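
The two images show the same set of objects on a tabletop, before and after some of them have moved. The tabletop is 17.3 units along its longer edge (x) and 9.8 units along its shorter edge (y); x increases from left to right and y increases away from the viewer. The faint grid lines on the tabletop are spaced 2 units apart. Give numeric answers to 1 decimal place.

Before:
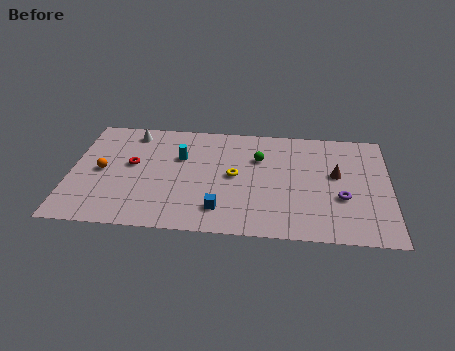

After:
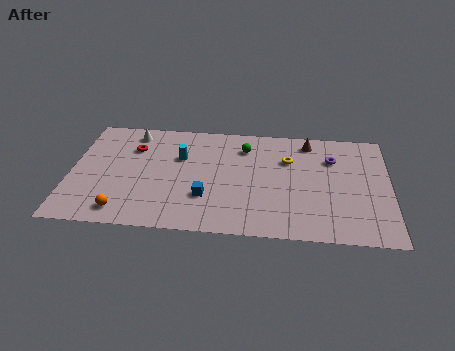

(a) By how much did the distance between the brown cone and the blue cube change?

+0.5

Before: roughly 7.2 units apart; after: 7.7. That's 0.5 units further apart.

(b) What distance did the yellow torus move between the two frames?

3.4

The yellow torus moved from about (8.9, 5.0) to (11.8, 6.7), a distance of √(2.9² + 1.7²) ≈ 3.4.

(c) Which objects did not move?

the white cone and the cyan cylinder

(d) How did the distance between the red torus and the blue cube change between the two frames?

-0.3

Before: roughly 6.0 units apart; after: 5.7. That's 0.3 units closer together.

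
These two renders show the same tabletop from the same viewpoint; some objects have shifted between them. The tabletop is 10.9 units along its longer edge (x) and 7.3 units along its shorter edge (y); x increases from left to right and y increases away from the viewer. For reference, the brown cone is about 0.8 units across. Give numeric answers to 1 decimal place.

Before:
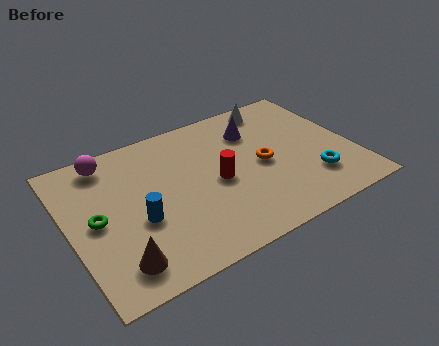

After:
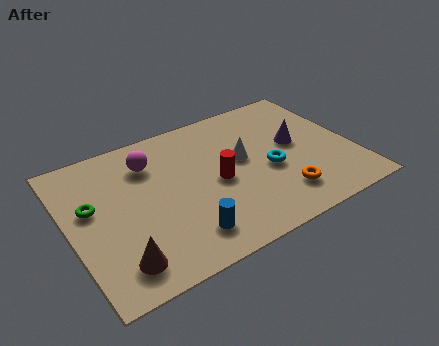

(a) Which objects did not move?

the red cylinder and the brown cone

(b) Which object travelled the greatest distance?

the white cone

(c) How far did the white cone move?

2.9

From (8.4, 6.4) to (6.7, 4.1), the white cone covered √(1.7² + 2.3²) ≈ 2.9 units.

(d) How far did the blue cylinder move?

2.1

The blue cylinder moved from about (2.5, 2.9) to (4.0, 1.4), a distance of √(1.5² + 1.5²) ≈ 2.1.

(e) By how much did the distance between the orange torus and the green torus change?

+1.0

The distance was about 6.4 in the first image and 7.4 in the second, so they moved 1.0 units further apart.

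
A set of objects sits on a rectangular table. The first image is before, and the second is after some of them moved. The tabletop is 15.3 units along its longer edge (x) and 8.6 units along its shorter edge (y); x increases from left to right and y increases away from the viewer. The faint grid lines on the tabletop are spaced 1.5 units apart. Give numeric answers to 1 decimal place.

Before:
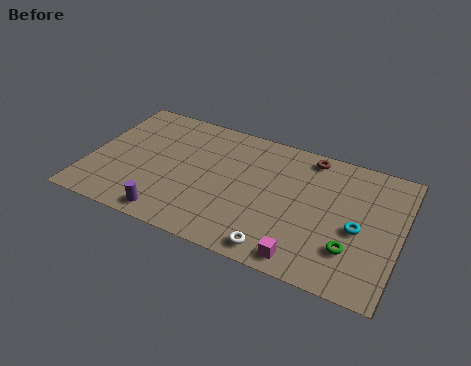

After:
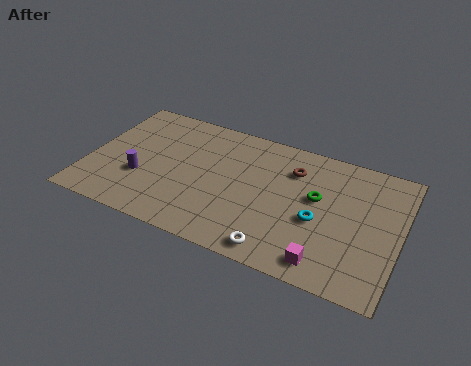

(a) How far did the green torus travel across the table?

3.2

From (13.1, 2.4) to (11.2, 5.0), the green torus covered √(1.9² + 2.6²) ≈ 3.2 units.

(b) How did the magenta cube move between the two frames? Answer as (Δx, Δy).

(1.0, 0.2)

The magenta cube was at about (11.0, 1.0) and moved to about (12.0, 1.2).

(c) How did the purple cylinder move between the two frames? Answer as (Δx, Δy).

(-1.7, 2.0)

From the two frames, the purple cylinder sits at roughly (4.4, 1.0) before and (2.7, 3.0) after.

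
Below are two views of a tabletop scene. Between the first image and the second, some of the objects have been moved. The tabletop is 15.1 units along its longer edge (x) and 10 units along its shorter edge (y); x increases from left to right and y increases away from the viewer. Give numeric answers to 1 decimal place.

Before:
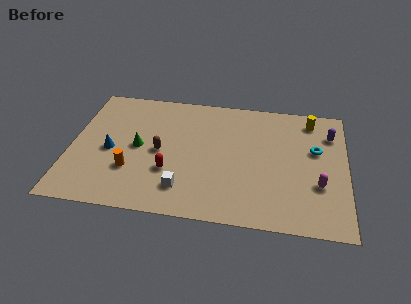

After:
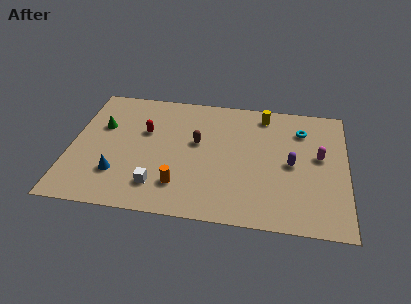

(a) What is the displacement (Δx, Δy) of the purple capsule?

(-2.1, -2.7)

The purple capsule started near (14.2, 7.5) and ended near (12.1, 4.8).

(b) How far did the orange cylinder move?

2.8

The orange cylinder moved from about (3.4, 3.1) to (6.1, 2.3), a distance of √(2.7² + 0.8²) ≈ 2.8.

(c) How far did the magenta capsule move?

2.2

The magenta capsule moved from about (13.6, 3.4) to (13.6, 5.6), a distance of √(0.0² + 2.2²) ≈ 2.2.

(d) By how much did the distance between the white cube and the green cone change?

+1.5

They were about 3.9 units apart before and 5.4 after — 1.5 units further apart.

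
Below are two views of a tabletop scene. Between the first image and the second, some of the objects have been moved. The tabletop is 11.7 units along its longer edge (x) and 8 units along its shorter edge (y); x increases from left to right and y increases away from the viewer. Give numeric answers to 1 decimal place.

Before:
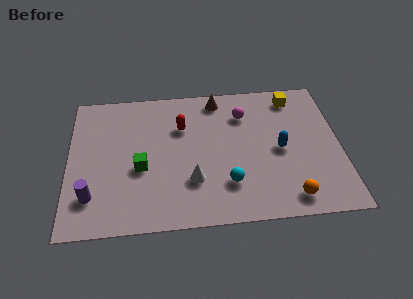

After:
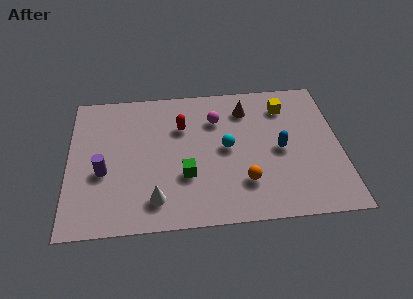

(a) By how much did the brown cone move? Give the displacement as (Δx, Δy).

(1.2, -0.7)

The brown cone started near (6.5, 7.0) and ended near (7.7, 6.3).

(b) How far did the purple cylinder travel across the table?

1.4

From (1.0, 1.9) to (1.5, 3.2), the purple cylinder covered √(0.5² + 1.3²) ≈ 1.4 units.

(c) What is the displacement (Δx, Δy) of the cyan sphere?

(0.0, 2.0)

From the two frames, the cyan sphere sits at roughly (6.8, 2.1) before and (6.8, 4.1) after.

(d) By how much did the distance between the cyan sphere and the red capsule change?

-1.5

They were about 3.9 units apart before and 2.4 after — 1.5 units closer together.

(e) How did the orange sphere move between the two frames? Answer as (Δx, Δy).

(-1.9, 1.0)

The orange sphere started near (9.4, 1.1) and ended near (7.5, 2.1).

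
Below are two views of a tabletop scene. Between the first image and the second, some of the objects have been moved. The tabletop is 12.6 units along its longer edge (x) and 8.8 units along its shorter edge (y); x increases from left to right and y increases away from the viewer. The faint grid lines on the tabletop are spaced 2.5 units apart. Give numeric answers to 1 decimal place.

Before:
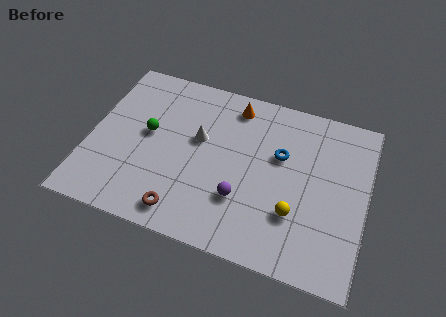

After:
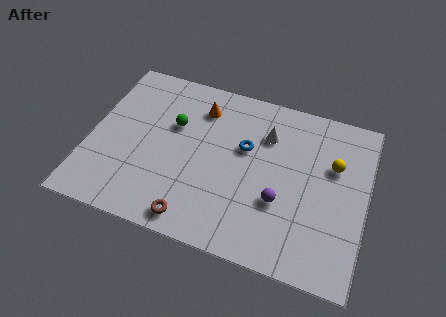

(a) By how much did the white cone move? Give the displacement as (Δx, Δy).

(3.0, 1.2)

From the two frames, the white cone sits at roughly (4.9, 5.2) before and (7.9, 6.4) after.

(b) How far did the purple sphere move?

1.7

The purple sphere moved from about (7.1, 2.7) to (8.8, 3.1), a distance of √(1.7² + 0.4²) ≈ 1.7.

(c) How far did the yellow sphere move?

3.4

The yellow sphere moved from about (9.5, 2.7) to (11.0, 5.7), a distance of √(1.5² + 3.0²) ≈ 3.4.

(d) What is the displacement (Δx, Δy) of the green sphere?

(1.1, 0.8)

The green sphere was at about (2.6, 4.8) and moved to about (3.7, 5.6).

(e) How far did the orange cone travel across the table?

1.6

The orange cone was near (6.3, 7.5) before and (4.8, 6.9) after, so it travelled √(1.5² + 0.6²) ≈ 1.6 units.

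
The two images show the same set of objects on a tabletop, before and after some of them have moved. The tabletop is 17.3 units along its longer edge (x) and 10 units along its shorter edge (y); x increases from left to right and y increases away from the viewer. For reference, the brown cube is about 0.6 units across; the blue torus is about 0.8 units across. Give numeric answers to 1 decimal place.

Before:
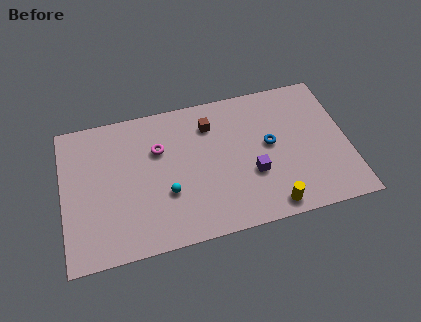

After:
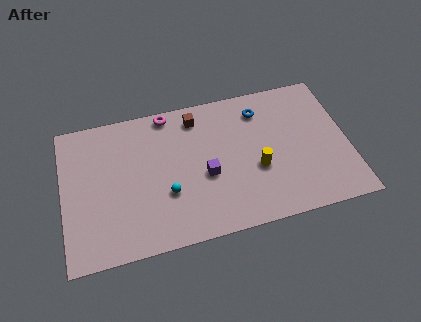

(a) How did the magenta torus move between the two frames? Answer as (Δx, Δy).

(0.7, 2.4)

The magenta torus was at about (5.9, 6.7) and moved to about (6.6, 9.1).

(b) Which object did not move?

the cyan sphere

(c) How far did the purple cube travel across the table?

2.9

The purple cube was near (11.4, 3.6) before and (8.6, 4.2) after, so it travelled √(2.8² + 0.6²) ≈ 2.9 units.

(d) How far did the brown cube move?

1.1

The brown cube was near (9.1, 7.7) before and (8.3, 8.4) after, so it travelled √(0.8² + 0.7²) ≈ 1.1 units.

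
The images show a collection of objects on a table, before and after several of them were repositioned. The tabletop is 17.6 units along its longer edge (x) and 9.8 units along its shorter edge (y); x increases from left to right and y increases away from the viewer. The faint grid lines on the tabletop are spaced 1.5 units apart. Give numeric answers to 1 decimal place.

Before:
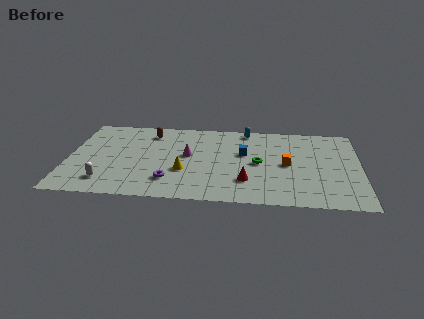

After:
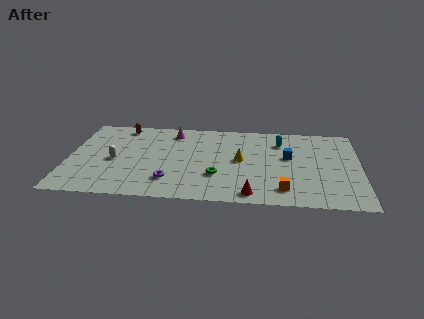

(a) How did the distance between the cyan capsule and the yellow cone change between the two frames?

-3.1

Before: roughly 6.5 units apart; after: 3.4. That's 3.1 units closer together.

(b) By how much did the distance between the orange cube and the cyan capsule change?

+1.0

They were about 4.7 units apart before and 5.7 after — 1.0 units further apart.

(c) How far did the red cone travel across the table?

1.5

From (10.8, 2.6) to (11.1, 1.1), the red cone covered √(0.3² + 1.5²) ≈ 1.5 units.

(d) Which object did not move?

the purple torus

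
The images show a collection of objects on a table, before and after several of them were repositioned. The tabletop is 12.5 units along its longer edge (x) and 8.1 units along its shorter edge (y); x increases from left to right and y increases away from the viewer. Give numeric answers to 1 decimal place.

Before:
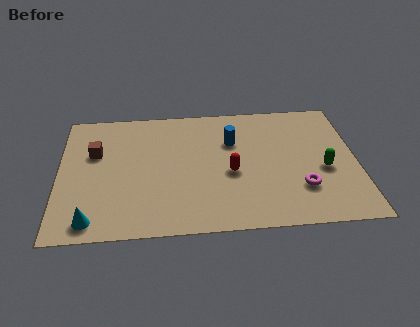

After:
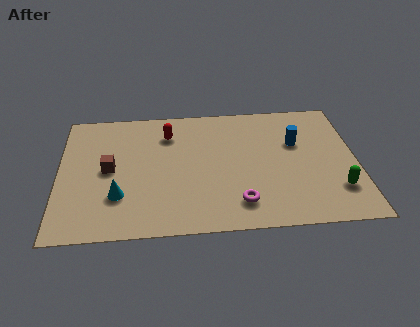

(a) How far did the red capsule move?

3.7

The red capsule moved from about (7.2, 3.5) to (4.6, 6.2), a distance of √(2.6² + 2.7²) ≈ 3.7.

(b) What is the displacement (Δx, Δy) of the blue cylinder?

(2.7, -0.3)

The blue cylinder was at about (7.3, 5.5) and moved to about (10.0, 5.2).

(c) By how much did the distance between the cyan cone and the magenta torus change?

-3.7

The distance was about 8.8 in the first image and 5.1 in the second, so they moved 3.7 units closer together.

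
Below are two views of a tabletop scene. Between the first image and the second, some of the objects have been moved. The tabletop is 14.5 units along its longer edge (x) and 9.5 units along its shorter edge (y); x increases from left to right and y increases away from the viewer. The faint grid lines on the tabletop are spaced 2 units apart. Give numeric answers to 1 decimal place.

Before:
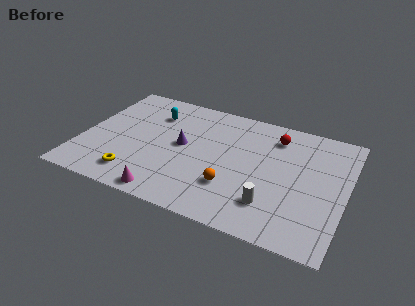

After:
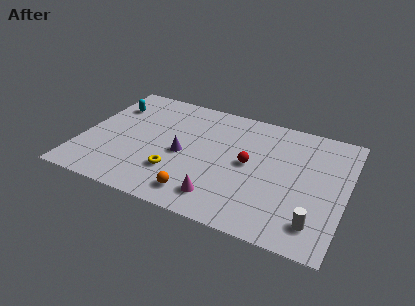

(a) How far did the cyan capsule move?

2.4

The cyan capsule was near (3.6, 7.1) before and (1.2, 7.0) after, so it travelled √(2.4² + 0.1²) ≈ 2.4 units.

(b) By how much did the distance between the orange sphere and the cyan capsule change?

+1.3

The distance was about 6.5 in the first image and 7.8 in the second, so they moved 1.3 units further apart.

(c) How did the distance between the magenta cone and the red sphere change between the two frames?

-5.1

They were about 8.5 units apart before and 3.4 after — 5.1 units closer together.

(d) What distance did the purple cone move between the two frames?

0.7

The purple cone was near (5.5, 5.0) before and (5.6, 4.3) after, so it travelled √(0.1² + 0.7²) ≈ 0.7 units.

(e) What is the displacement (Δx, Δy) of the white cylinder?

(2.4, -0.5)

From the two frames, the white cylinder sits at roughly (10.7, 2.3) before and (13.1, 1.8) after.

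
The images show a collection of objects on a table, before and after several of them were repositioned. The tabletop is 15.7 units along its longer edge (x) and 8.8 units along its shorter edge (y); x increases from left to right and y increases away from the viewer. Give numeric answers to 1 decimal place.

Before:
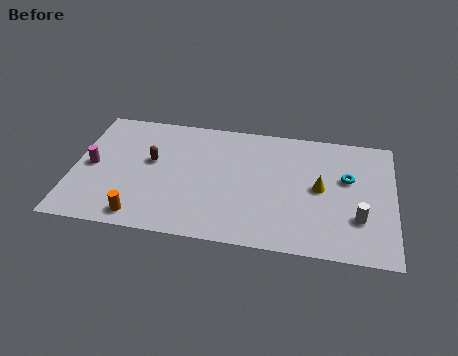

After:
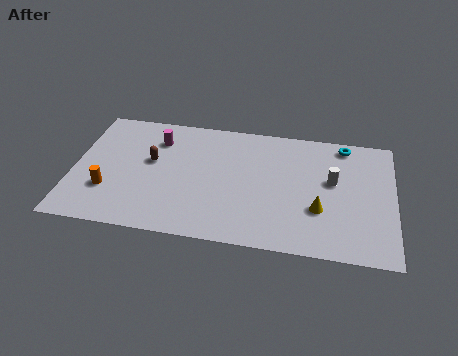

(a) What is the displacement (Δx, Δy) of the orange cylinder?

(-1.7, 1.6)

The orange cylinder started near (3.5, 1.1) and ended near (1.8, 2.7).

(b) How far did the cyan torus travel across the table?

2.4

The cyan torus moved from about (13.4, 5.4) to (13.2, 7.8), a distance of √(0.2² + 2.4²) ≈ 2.4.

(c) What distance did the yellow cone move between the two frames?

1.5

From (12.1, 4.5) to (12.1, 3.0), the yellow cone covered √(0.0² + 1.5²) ≈ 1.5 units.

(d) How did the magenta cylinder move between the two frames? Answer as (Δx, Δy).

(3.1, 2.4)

From the two frames, the magenta cylinder sits at roughly (0.9, 4.3) before and (4.0, 6.7) after.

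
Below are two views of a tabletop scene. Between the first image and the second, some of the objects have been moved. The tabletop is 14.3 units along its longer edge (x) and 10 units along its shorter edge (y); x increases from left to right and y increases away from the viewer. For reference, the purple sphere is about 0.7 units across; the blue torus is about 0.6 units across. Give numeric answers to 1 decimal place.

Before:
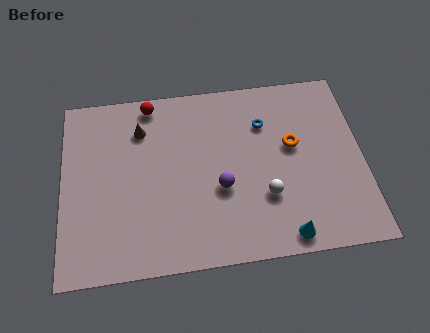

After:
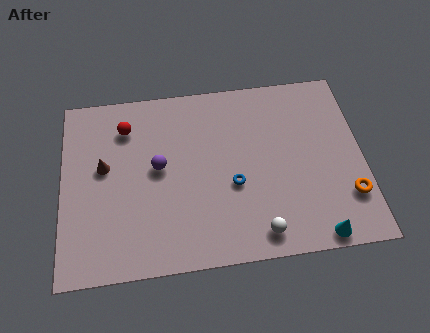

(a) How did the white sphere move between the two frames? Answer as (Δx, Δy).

(-0.4, -1.9)

The white sphere started near (9.6, 3.2) and ended near (9.2, 1.3).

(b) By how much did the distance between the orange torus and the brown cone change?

+4.5

They were about 7.4 units apart before and 11.9 after — 4.5 units further apart.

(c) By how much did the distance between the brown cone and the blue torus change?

+0.4

Before: roughly 5.9 units apart; after: 6.3. That's 0.4 units further apart.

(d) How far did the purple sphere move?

3.3

The purple sphere was near (7.5, 3.9) before and (4.6, 5.4) after, so it travelled √(2.9² + 1.5²) ≈ 3.3 units.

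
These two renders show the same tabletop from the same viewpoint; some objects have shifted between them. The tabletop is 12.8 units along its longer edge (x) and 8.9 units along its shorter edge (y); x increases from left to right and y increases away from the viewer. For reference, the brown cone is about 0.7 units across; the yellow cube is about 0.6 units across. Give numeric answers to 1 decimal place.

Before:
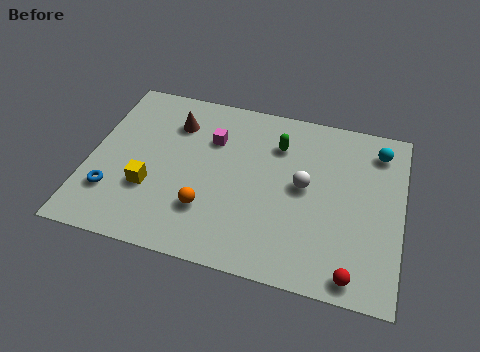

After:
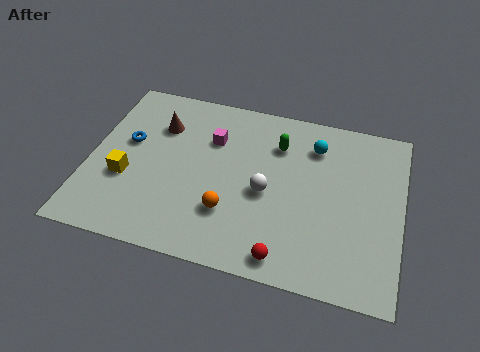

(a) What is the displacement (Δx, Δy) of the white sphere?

(-1.5, -0.7)

The white sphere was at about (8.8, 4.7) and moved to about (7.3, 4.0).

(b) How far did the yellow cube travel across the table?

1.0

From (2.6, 3.0) to (1.6, 3.3), the yellow cube covered √(1.0² + 0.3²) ≈ 1.0 units.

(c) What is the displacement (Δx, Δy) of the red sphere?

(-2.7, 0.1)

The red sphere started near (11.0, 0.9) and ended near (8.3, 1.0).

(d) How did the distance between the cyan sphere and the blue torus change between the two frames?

-3.9

Before: roughly 11.7 units apart; after: 7.8. That's 3.9 units closer together.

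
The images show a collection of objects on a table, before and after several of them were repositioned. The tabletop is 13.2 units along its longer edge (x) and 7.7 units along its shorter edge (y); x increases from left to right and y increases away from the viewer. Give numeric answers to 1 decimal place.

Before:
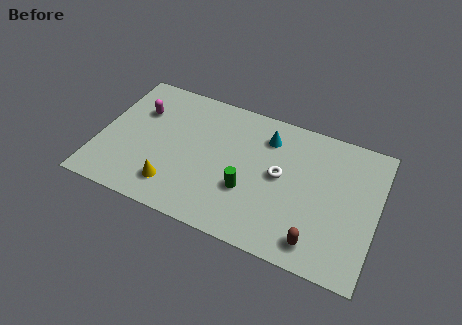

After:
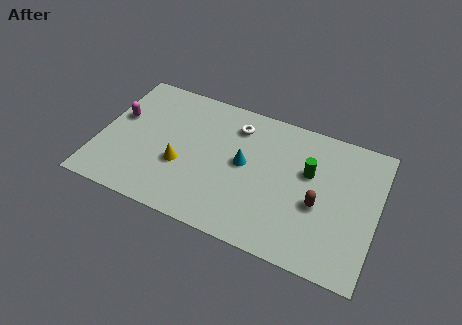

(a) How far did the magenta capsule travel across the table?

1.1

From (1.7, 5.3) to (0.8, 4.6), the magenta capsule covered √(0.9² + 0.7²) ≈ 1.1 units.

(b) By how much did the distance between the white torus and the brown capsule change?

+1.6

The distance was about 3.5 in the first image and 5.1 in the second, so they moved 1.6 units further apart.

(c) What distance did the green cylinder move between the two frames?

3.4

The green cylinder moved from about (7.2, 2.7) to (9.9, 4.8), a distance of √(2.7² + 2.1²) ≈ 3.4.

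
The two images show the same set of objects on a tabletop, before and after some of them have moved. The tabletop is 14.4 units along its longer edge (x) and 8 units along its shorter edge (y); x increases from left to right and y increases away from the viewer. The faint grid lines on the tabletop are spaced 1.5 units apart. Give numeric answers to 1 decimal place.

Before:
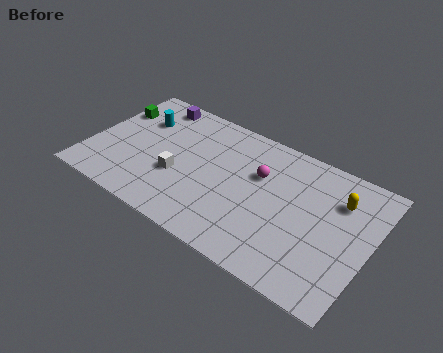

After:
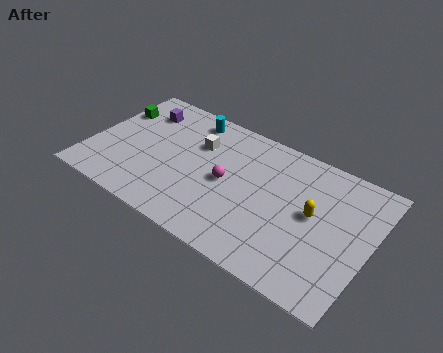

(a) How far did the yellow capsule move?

1.9

From (12.6, 5.8) to (11.5, 4.3), the yellow capsule covered √(1.1² + 1.5²) ≈ 1.9 units.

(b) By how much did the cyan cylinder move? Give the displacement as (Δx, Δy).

(2.4, 1.3)

From the two frames, the cyan cylinder sits at roughly (2.2, 5.6) before and (4.6, 6.9) after.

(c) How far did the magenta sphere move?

2.0

The magenta sphere was near (8.6, 5.2) before and (7.1, 3.9) after, so it travelled √(1.5² + 1.3²) ≈ 2.0 units.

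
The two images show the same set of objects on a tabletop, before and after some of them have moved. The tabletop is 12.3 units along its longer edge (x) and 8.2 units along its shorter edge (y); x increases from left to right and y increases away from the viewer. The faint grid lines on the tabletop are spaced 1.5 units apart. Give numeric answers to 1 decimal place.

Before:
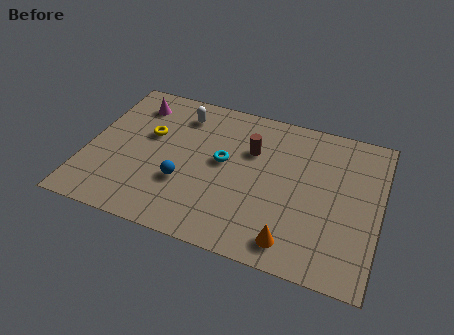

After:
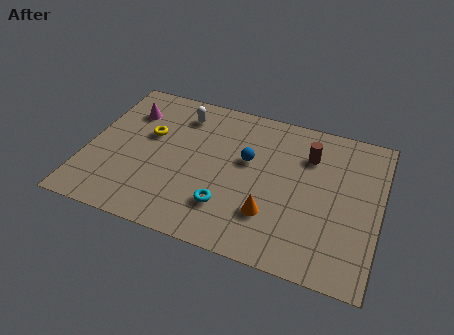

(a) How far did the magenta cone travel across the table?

0.5

From (1.7, 6.6) to (1.5, 6.1), the magenta cone covered √(0.2² + 0.5²) ≈ 0.5 units.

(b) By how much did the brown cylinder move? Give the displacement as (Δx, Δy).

(2.4, 0.5)

From the two frames, the brown cylinder sits at roughly (6.8, 5.5) before and (9.2, 6.0) after.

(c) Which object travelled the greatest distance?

the blue sphere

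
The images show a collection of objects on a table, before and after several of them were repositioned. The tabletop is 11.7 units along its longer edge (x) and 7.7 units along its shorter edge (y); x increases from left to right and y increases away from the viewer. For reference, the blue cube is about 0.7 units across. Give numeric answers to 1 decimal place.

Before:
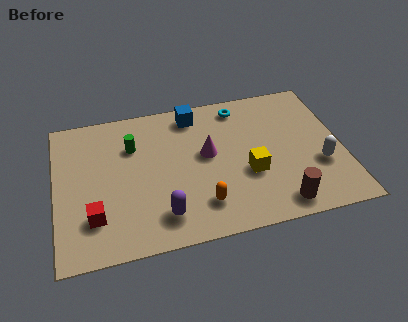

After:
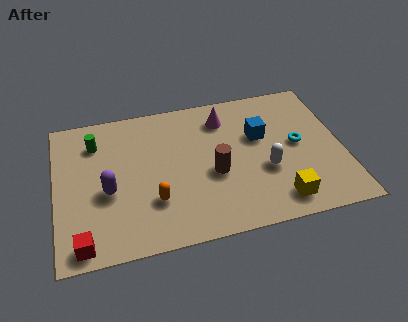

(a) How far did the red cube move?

1.3

The red cube moved from about (1.5, 2.0) to (1.0, 0.8), a distance of √(0.5² + 1.2²) ≈ 1.3.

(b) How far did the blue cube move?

3.2

The blue cube moved from about (5.8, 6.6) to (8.4, 4.8), a distance of √(2.6² + 1.8²) ≈ 3.2.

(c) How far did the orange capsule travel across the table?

2.0

From (5.8, 1.7) to (3.9, 2.3), the orange capsule covered √(1.9² + 0.6²) ≈ 2.0 units.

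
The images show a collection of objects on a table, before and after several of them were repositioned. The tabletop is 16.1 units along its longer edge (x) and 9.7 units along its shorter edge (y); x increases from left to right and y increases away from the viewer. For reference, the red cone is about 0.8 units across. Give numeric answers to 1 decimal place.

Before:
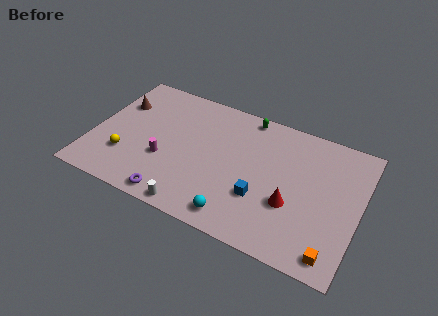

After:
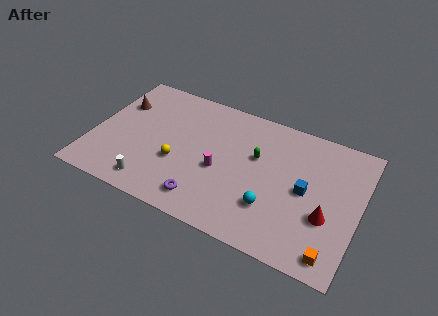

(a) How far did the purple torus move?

1.9

From (5.4, 1.0) to (7.2, 1.6), the purple torus covered √(1.8² + 0.6²) ≈ 1.9 units.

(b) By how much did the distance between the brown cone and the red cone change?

+2.0

Before: roughly 11.5 units apart; after: 13.5. That's 2.0 units further apart.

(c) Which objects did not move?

the brown cone and the orange cube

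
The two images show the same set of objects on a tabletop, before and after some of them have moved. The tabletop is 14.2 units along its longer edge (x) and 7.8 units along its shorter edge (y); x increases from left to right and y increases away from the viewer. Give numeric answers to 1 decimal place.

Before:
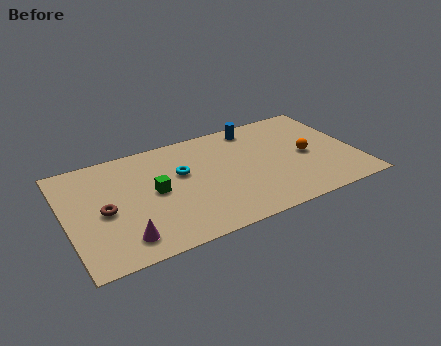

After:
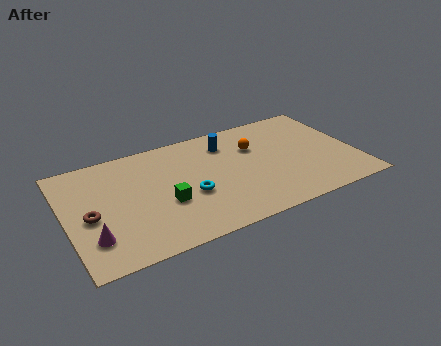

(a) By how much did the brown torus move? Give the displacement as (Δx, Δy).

(-0.7, -0.1)

The brown torus was at about (1.8, 3.6) and moved to about (1.1, 3.5).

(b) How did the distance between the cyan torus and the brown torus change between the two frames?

+0.7

The distance was about 4.1 in the first image and 4.8 in the second, so they moved 0.7 units further apart.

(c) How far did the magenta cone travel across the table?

1.5

The magenta cone was near (2.5, 1.4) before and (1.1, 2.0) after, so it travelled √(1.4² + 0.6²) ≈ 1.5 units.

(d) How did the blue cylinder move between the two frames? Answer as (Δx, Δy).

(-1.5, -0.7)

The blue cylinder was at about (9.6, 6.8) and moved to about (8.1, 6.1).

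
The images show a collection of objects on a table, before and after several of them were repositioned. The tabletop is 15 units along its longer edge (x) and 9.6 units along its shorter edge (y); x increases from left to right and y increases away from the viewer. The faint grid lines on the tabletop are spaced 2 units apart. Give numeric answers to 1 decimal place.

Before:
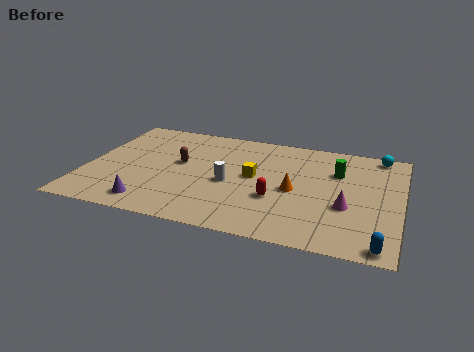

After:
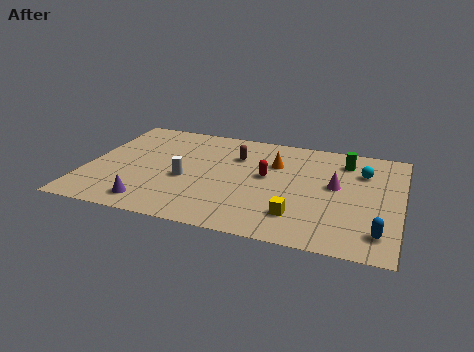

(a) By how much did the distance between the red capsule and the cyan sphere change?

-2.2

The distance was about 7.0 in the first image and 4.8 in the second, so they moved 2.2 units closer together.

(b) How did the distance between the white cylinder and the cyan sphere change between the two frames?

+0.6

Before: roughly 8.2 units apart; after: 8.8. That's 0.6 units further apart.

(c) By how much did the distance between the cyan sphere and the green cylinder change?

-1.6

They were about 2.8 units apart before and 1.2 after — 1.6 units closer together.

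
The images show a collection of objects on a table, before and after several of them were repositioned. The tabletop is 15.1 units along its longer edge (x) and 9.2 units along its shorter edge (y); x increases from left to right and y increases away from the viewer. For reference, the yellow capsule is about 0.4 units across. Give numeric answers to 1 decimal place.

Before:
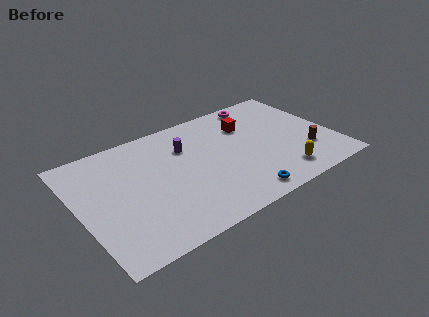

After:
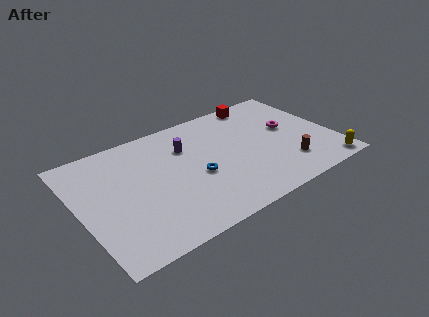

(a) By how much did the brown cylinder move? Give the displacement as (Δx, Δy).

(-1.3, -0.5)

The brown cylinder was at about (13.3, 2.7) and moved to about (12.0, 2.2).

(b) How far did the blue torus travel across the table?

3.5

The blue torus moved from about (8.9, 1.1) to (6.8, 3.9), a distance of √(2.1² + 2.8²) ≈ 3.5.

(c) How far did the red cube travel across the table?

2.0

From (10.4, 6.6) to (11.5, 8.3), the red cube covered √(1.1² + 1.7²) ≈ 2.0 units.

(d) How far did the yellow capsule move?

2.8

The yellow capsule was near (11.5, 1.6) before and (14.2, 0.9) after, so it travelled √(2.7² + 0.7²) ≈ 2.8 units.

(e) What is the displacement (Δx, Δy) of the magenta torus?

(1.2, -3.0)

The magenta torus was at about (11.5, 8.2) and moved to about (12.7, 5.2).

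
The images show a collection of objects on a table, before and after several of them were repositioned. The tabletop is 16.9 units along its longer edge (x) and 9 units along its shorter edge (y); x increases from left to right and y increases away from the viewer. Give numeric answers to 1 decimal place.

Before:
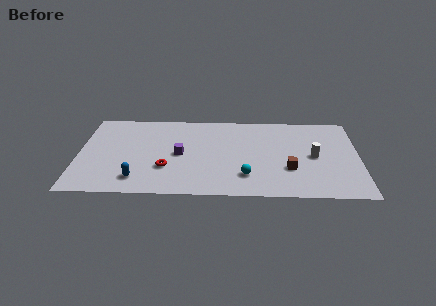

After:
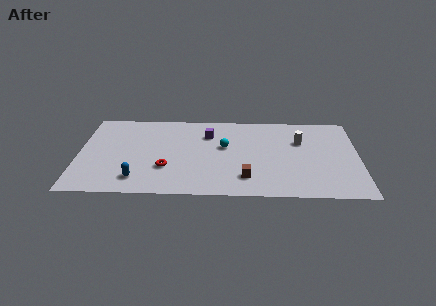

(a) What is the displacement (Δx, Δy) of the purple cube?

(1.7, 2.2)

The purple cube was at about (6.1, 4.4) and moved to about (7.8, 6.6).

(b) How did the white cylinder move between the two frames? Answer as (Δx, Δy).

(-0.8, 1.6)

The white cylinder was at about (14.2, 4.4) and moved to about (13.4, 6.0).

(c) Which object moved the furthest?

the cyan sphere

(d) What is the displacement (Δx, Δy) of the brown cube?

(-2.6, -1.0)

The brown cube started near (12.7, 3.0) and ended near (10.1, 2.0).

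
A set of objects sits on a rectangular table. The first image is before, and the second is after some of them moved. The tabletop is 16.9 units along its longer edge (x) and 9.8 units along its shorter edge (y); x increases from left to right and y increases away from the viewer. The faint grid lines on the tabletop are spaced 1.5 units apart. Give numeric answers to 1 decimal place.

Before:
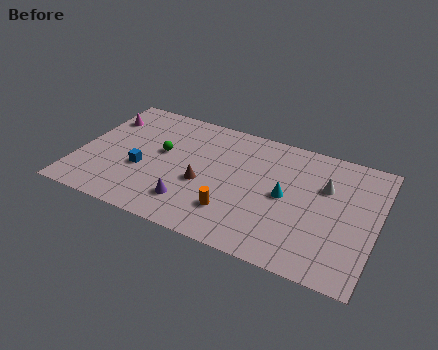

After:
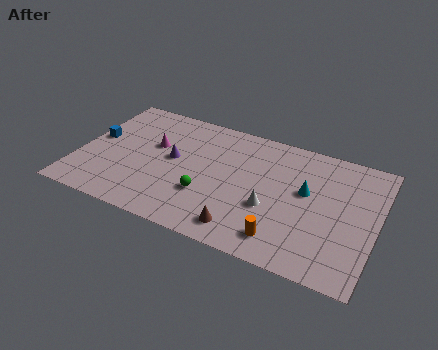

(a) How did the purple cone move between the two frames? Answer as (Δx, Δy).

(-1.4, 3.1)

From the two frames, the purple cone sits at roughly (6.7, 2.2) before and (5.3, 5.3) after.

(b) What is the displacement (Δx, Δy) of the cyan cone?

(1.1, 0.8)

The cyan cone started near (11.8, 4.9) and ended near (12.9, 5.7).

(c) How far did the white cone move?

4.0

The white cone moved from about (13.9, 6.5) to (11.1, 3.7), a distance of √(2.8² + 2.8²) ≈ 4.0.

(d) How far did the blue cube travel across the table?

3.3

The blue cube moved from about (3.7, 3.8) to (0.8, 5.4), a distance of √(2.9² + 1.6²) ≈ 3.3.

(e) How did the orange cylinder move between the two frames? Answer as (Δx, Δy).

(2.9, -0.8)

The orange cylinder was at about (9.1, 2.5) and moved to about (12.0, 1.7).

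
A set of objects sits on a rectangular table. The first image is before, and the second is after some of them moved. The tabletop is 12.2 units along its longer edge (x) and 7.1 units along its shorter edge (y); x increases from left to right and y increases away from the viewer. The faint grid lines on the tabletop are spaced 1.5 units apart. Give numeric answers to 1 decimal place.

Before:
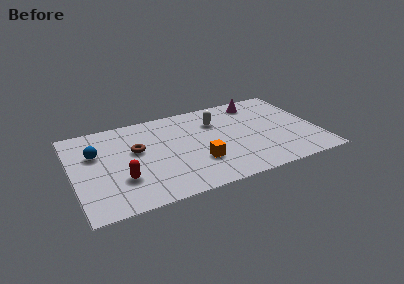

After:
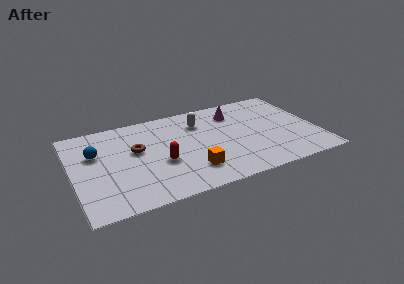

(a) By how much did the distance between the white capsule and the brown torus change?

-0.7

The distance was about 4.2 in the first image and 3.5 in the second, so they moved 0.7 units closer together.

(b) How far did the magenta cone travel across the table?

1.3

The magenta cone was near (9.5, 6.0) before and (8.3, 5.5) after, so it travelled √(1.2² + 0.5²) ≈ 1.3 units.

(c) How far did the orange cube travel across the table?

0.6

The orange cube moved from about (6.1, 2.2) to (5.7, 1.7), a distance of √(0.4² + 0.5²) ≈ 0.6.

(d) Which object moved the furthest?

the red capsule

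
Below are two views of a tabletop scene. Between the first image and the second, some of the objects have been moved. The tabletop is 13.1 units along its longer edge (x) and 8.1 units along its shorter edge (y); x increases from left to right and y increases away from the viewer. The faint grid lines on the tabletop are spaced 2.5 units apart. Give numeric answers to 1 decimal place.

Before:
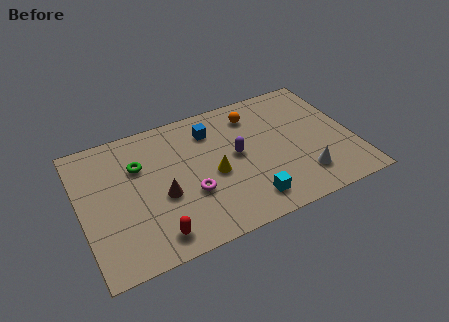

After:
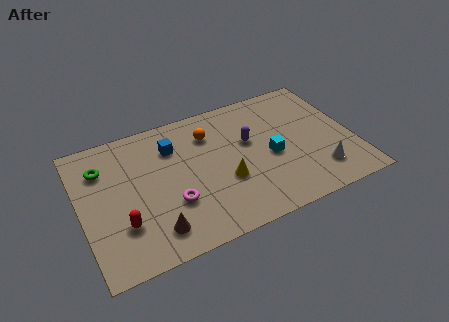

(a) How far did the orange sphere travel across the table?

2.2

The orange sphere was near (8.6, 6.5) before and (6.4, 6.1) after, so it travelled √(2.2² + 0.4²) ≈ 2.2 units.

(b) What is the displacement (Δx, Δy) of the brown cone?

(-0.6, -1.8)

The brown cone started near (3.8, 3.3) and ended near (3.2, 1.5).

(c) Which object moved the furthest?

the cyan cube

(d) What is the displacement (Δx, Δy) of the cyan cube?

(1.4, 2.2)

From the two frames, the cyan cube sits at roughly (7.7, 1.4) before and (9.1, 3.6) after.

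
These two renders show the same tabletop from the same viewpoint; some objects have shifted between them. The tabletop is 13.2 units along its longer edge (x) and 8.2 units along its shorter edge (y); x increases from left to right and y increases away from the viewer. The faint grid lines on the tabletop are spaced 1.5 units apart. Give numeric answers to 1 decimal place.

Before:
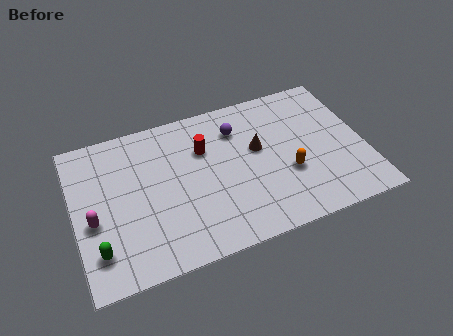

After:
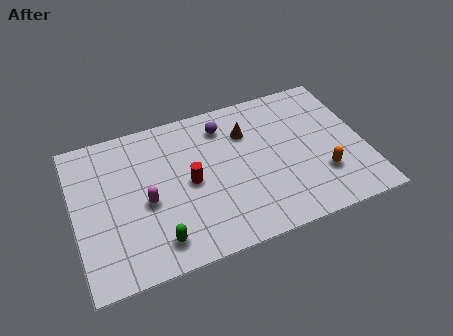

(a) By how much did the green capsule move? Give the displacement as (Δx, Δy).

(2.6, -0.4)

From the two frames, the green capsule sits at roughly (0.9, 1.8) before and (3.5, 1.4) after.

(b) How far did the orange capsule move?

1.6

From (9.6, 3.0) to (11.1, 2.4), the orange capsule covered √(1.5² + 0.6²) ≈ 1.6 units.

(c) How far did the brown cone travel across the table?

1.2

The brown cone moved from about (8.4, 4.8) to (8.0, 5.9), a distance of √(0.4² + 1.1²) ≈ 1.2.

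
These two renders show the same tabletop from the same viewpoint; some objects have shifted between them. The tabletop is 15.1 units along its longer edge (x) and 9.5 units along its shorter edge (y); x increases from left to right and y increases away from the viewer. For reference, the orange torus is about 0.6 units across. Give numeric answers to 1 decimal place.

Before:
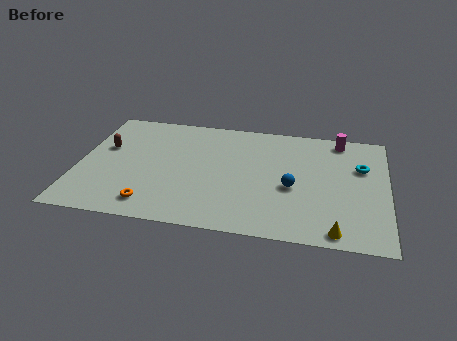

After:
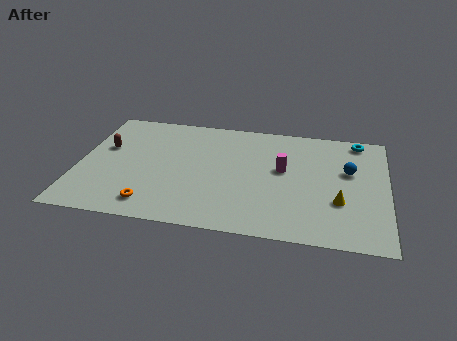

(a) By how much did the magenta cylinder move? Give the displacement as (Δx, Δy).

(-2.7, -3.0)

The magenta cylinder started near (12.7, 8.4) and ended near (10.0, 5.4).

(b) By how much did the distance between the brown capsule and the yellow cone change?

-0.6

The distance was about 12.5 in the first image and 11.9 in the second, so they moved 0.6 units closer together.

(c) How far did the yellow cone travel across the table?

2.3

The yellow cone moved from about (12.7, 0.9) to (12.8, 3.2), a distance of √(0.1² + 2.3²) ≈ 2.3.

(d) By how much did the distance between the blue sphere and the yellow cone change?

-1.2

The distance was about 3.8 in the first image and 2.6 in the second, so they moved 1.2 units closer together.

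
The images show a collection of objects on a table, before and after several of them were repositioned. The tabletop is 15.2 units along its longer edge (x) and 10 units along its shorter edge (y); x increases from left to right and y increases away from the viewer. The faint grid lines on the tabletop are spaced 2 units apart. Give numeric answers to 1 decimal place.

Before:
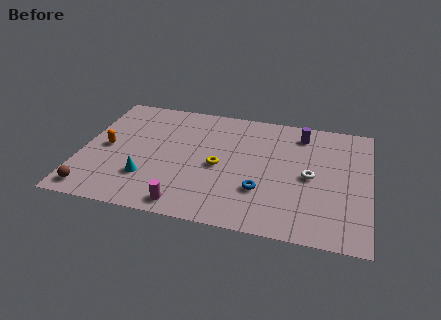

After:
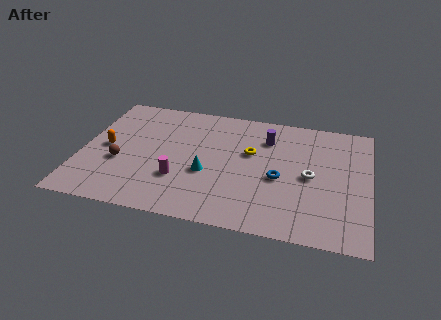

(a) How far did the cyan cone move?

3.3

From (3.6, 2.8) to (6.7, 3.9), the cyan cone covered √(3.1² + 1.1²) ≈ 3.3 units.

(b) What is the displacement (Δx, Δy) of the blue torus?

(0.9, 1.2)

The blue torus was at about (9.6, 3.1) and moved to about (10.5, 4.3).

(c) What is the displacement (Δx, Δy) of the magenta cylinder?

(-0.5, 2.0)

The magenta cylinder was at about (5.8, 1.1) and moved to about (5.3, 3.1).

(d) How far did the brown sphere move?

2.9

The brown sphere moved from about (0.9, 1.2) to (2.1, 3.8), a distance of √(1.2² + 2.6²) ≈ 2.9.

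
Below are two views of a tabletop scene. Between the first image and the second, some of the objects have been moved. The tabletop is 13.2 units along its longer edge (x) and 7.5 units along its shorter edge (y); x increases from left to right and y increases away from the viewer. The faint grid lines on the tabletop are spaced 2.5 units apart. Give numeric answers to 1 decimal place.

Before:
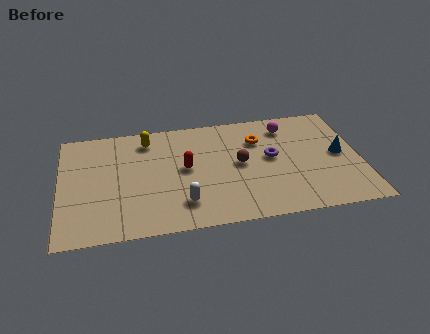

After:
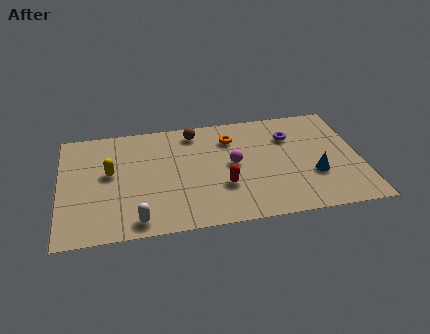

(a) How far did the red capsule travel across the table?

2.2

The red capsule moved from about (5.5, 4.0) to (7.1, 2.5), a distance of √(1.6² + 1.5²) ≈ 2.2.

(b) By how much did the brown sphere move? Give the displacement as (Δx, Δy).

(-1.9, 2.5)

The brown sphere started near (7.9, 3.9) and ended near (6.0, 6.4).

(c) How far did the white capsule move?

2.2

The white capsule was near (5.3, 1.7) before and (3.3, 0.9) after, so it travelled √(2.0² + 0.8²) ≈ 2.2 units.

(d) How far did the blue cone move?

1.7

The blue cone was near (12.3, 3.8) before and (11.1, 2.6) after, so it travelled √(1.2² + 1.2²) ≈ 1.7 units.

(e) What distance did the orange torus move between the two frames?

1.2

The orange torus was near (8.8, 5.4) before and (7.6, 5.7) after, so it travelled √(1.2² + 0.3²) ≈ 1.2 units.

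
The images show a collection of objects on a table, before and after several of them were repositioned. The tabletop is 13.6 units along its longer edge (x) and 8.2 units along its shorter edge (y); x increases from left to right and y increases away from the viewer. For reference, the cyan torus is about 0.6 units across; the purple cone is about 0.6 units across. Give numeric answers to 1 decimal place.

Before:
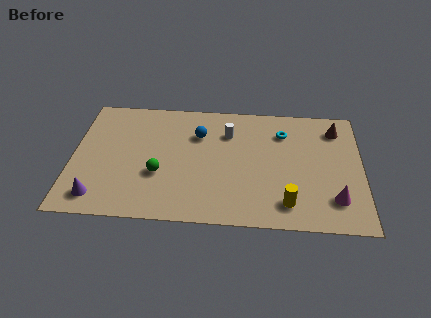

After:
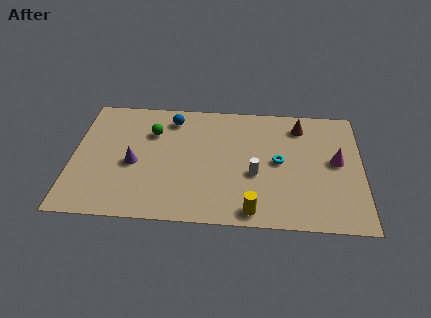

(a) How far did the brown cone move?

1.7

The brown cone moved from about (12.4, 6.6) to (10.7, 6.7), a distance of √(1.7² + 0.1²) ≈ 1.7.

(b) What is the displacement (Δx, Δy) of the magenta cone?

(0.1, 2.5)

The magenta cone was at about (12.3, 1.9) and moved to about (12.4, 4.4).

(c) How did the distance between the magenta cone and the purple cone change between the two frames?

-1.5

The distance was about 11.0 in the first image and 9.5 in the second, so they moved 1.5 units closer together.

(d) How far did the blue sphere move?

1.6

From (5.9, 5.8) to (4.6, 6.8), the blue sphere covered √(1.3² + 1.0²) ≈ 1.6 units.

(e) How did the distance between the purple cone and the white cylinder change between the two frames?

-1.9

Before: roughly 7.6 units apart; after: 5.7. That's 1.9 units closer together.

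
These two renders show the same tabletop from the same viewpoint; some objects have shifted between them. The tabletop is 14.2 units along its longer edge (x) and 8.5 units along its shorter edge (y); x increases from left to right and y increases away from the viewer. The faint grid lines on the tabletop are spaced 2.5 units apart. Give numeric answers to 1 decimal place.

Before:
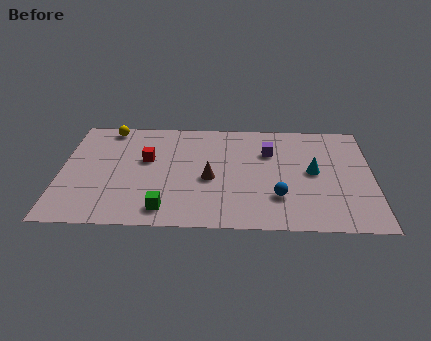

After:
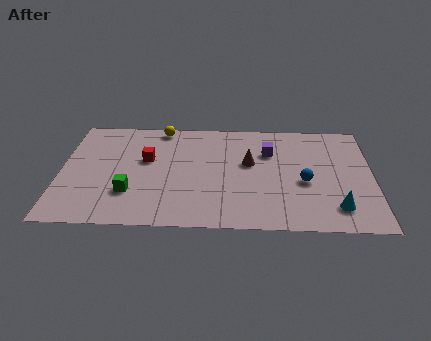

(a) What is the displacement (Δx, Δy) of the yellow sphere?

(2.4, 0.1)

The yellow sphere was at about (2.1, 7.6) and moved to about (4.5, 7.7).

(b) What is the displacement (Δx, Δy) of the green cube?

(-1.6, 1.2)

The green cube was at about (4.8, 1.3) and moved to about (3.2, 2.5).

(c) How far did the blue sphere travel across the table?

1.7

The blue sphere was near (9.9, 2.4) before and (11.1, 3.6) after, so it travelled √(1.2² + 1.2²) ≈ 1.7 units.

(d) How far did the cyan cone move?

2.9

The cyan cone was near (11.5, 4.4) before and (12.5, 1.7) after, so it travelled √(1.0² + 2.7²) ≈ 2.9 units.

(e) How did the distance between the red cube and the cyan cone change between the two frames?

+1.6

They were about 7.6 units apart before and 9.2 after — 1.6 units further apart.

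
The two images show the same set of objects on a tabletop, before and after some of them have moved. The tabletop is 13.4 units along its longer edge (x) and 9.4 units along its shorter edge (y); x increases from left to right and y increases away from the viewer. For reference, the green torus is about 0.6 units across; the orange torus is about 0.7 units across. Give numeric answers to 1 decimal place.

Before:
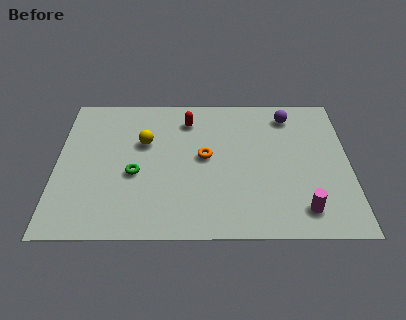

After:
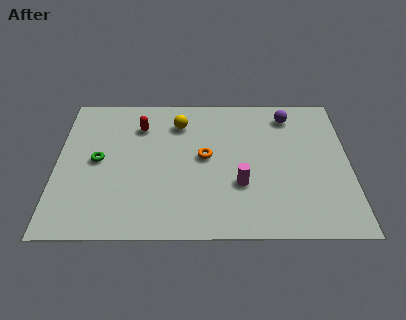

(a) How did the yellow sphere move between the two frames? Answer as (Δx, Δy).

(1.6, 1.3)

The yellow sphere started near (4.0, 6.0) and ended near (5.6, 7.3).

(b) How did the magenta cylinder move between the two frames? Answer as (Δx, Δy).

(-2.8, 1.6)

The magenta cylinder started near (11.2, 1.6) and ended near (8.4, 3.2).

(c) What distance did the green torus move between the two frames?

1.9

The green torus moved from about (3.6, 3.9) to (1.9, 4.8), a distance of √(1.7² + 0.9²) ≈ 1.9.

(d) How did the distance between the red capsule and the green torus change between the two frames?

-1.3

They were about 4.3 units apart before and 3.0 after — 1.3 units closer together.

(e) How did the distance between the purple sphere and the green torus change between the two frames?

+1.2

Before: roughly 8.1 units apart; after: 9.3. That's 1.2 units further apart.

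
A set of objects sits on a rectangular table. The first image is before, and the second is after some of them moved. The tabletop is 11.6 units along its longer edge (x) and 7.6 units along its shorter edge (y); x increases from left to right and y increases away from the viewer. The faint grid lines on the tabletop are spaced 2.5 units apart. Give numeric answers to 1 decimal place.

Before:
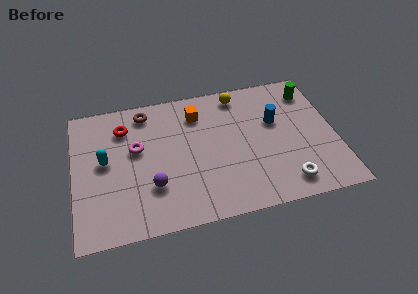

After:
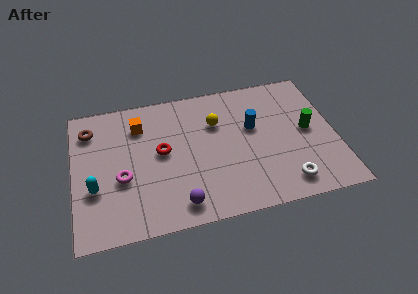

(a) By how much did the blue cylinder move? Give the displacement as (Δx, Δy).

(-1.0, -0.1)

From the two frames, the blue cylinder sits at roughly (9.0, 4.7) before and (8.0, 4.6) after.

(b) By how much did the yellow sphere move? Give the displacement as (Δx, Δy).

(-1.1, -1.4)

From the two frames, the yellow sphere sits at roughly (7.5, 6.6) before and (6.4, 5.2) after.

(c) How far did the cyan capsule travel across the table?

1.5

The cyan capsule moved from about (1.4, 4.1) to (0.9, 2.7), a distance of √(0.5² + 1.4²) ≈ 1.5.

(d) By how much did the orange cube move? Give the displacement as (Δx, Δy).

(-2.6, -0.1)

The orange cube started near (5.6, 5.9) and ended near (3.0, 5.8).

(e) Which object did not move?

the white torus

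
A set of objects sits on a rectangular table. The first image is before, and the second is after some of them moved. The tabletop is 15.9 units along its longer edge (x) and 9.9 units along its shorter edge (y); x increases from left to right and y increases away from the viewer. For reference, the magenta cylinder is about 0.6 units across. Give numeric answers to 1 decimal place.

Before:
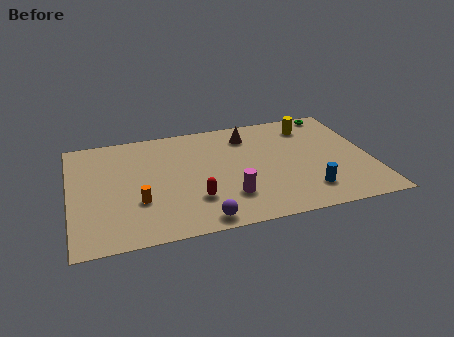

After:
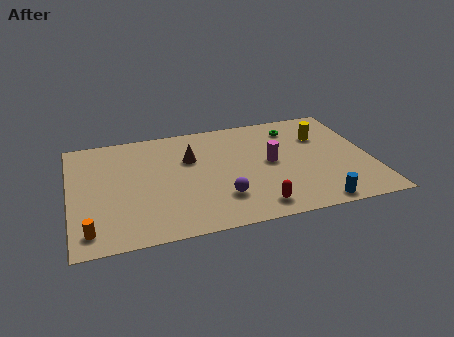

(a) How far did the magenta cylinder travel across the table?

3.5

From (8.2, 2.6) to (10.6, 5.1), the magenta cylinder covered √(2.4² + 2.5²) ≈ 3.5 units.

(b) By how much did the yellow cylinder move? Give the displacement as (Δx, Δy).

(0.5, -1.1)

The yellow cylinder was at about (13.0, 8.0) and moved to about (13.5, 6.9).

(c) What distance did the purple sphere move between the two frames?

2.0

From (6.6, 1.0) to (7.8, 2.6), the purple sphere covered √(1.2² + 1.6²) ≈ 2.0 units.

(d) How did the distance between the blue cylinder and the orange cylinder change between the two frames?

+2.8

The distance was about 8.9 in the first image and 11.7 in the second, so they moved 2.8 units further apart.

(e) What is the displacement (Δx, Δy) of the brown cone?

(-3.2, -1.4)

From the two frames, the brown cone sits at roughly (9.6, 7.9) before and (6.4, 6.5) after.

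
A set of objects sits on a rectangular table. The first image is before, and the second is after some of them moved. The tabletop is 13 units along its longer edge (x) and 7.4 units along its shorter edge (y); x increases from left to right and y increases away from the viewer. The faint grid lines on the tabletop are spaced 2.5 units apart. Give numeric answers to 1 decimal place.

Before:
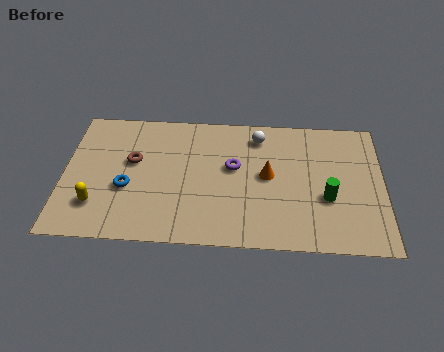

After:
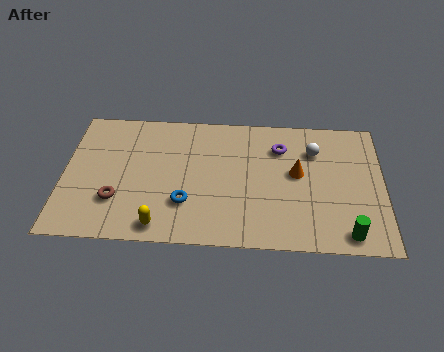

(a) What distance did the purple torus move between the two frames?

2.2

From (6.9, 4.3) to (8.8, 5.5), the purple torus covered √(1.9² + 1.2²) ≈ 2.2 units.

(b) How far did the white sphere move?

2.4

The white sphere moved from about (7.9, 6.1) to (10.2, 5.4), a distance of √(2.3² + 0.7²) ≈ 2.4.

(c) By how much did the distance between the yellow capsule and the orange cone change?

-0.8

The distance was about 7.2 in the first image and 6.4 in the second, so they moved 0.8 units closer together.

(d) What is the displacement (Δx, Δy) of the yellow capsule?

(2.6, -1.0)

The yellow capsule started near (1.4, 1.9) and ended near (4.0, 0.9).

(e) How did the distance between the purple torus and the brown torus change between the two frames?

+3.3

Before: roughly 4.1 units apart; after: 7.4. That's 3.3 units further apart.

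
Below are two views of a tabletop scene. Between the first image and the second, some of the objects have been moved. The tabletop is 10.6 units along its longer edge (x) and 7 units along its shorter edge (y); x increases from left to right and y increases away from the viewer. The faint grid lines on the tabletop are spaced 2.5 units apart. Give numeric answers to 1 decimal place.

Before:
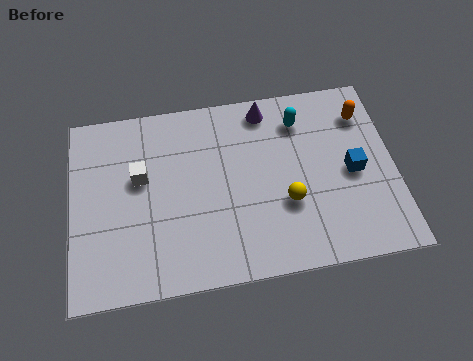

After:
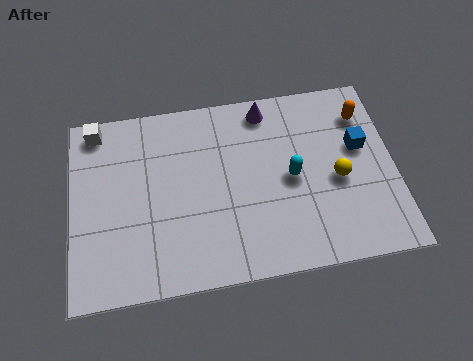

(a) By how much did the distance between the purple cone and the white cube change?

+1.0

Before: roughly 4.6 units apart; after: 5.6. That's 1.0 units further apart.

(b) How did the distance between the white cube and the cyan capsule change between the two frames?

+1.4

They were about 5.5 units apart before and 6.9 after — 1.4 units further apart.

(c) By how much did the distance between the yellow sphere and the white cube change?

+3.4

Before: roughly 5.0 units apart; after: 8.4. That's 3.4 units further apart.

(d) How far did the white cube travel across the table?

2.4

From (2.3, 4.2) to (0.9, 6.2), the white cube covered √(1.4² + 2.0²) ≈ 2.4 units.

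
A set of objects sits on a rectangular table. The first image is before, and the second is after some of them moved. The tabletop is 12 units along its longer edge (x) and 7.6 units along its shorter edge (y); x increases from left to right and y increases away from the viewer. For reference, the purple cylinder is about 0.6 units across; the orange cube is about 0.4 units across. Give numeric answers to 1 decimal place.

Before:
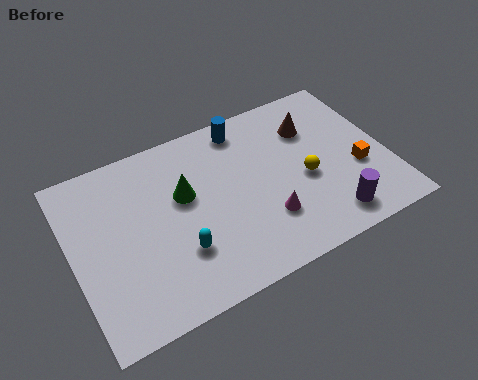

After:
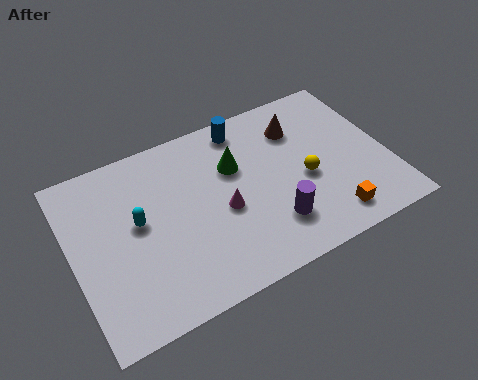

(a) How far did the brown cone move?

0.5

From (9.4, 5.5) to (8.9, 5.7), the brown cone covered √(0.5² + 0.2²) ≈ 0.5 units.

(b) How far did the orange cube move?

2.2

From (10.8, 2.9) to (9.4, 1.2), the orange cube covered √(1.4² + 1.7²) ≈ 2.2 units.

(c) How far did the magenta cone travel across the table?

1.9

The magenta cone was near (7.1, 2.2) before and (5.6, 3.3) after, so it travelled √(1.5² + 1.1²) ≈ 1.9 units.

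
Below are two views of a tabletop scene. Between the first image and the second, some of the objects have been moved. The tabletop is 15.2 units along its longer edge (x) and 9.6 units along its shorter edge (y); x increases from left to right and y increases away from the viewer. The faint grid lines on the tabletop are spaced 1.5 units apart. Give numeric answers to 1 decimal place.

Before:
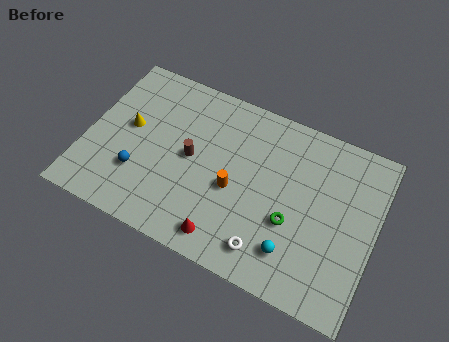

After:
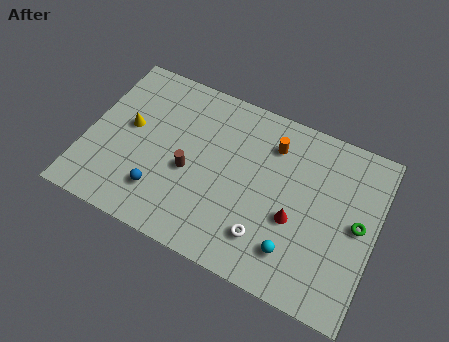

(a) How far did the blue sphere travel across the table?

1.3

The blue sphere was near (3.0, 2.9) before and (4.2, 2.3) after, so it travelled √(1.2² + 0.6²) ≈ 1.3 units.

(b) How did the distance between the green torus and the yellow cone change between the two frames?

+3.1

The distance was about 9.1 in the first image and 12.2 in the second, so they moved 3.1 units further apart.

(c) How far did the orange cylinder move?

3.7

From (7.9, 4.1) to (9.5, 7.4), the orange cylinder covered √(1.6² + 3.3²) ≈ 3.7 units.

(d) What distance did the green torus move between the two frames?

3.5

The green torus moved from about (11.0, 3.6) to (14.3, 4.9), a distance of √(3.3² + 1.3²) ≈ 3.5.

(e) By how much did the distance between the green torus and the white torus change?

+3.0

Before: roughly 2.2 units apart; after: 5.2. That's 3.0 units further apart.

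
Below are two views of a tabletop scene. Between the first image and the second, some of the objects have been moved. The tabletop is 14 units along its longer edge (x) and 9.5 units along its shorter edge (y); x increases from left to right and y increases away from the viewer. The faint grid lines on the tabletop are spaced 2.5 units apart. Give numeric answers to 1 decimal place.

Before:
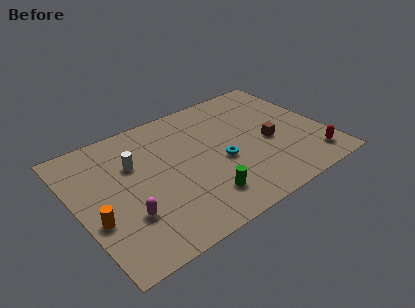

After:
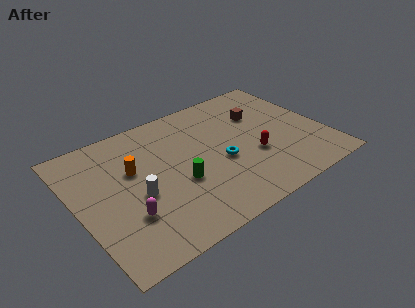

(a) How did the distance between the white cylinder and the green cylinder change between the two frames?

-3.0

They were about 5.3 units apart before and 2.3 after — 3.0 units closer together.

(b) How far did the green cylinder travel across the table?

2.0

From (6.5, 2.0) to (5.5, 3.7), the green cylinder covered √(1.0² + 1.7²) ≈ 2.0 units.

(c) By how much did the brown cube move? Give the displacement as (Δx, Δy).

(0.0, 2.4)

From the two frames, the brown cube sits at roughly (10.8, 4.1) before and (10.8, 6.5) after.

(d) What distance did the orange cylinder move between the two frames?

3.5

The orange cylinder was near (0.8, 3.5) before and (3.3, 5.9) after, so it travelled √(2.5² + 2.4²) ≈ 3.5 units.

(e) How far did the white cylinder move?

2.3

The white cylinder moved from about (3.4, 6.3) to (3.2, 4.0), a distance of √(0.2² + 2.3²) ≈ 2.3.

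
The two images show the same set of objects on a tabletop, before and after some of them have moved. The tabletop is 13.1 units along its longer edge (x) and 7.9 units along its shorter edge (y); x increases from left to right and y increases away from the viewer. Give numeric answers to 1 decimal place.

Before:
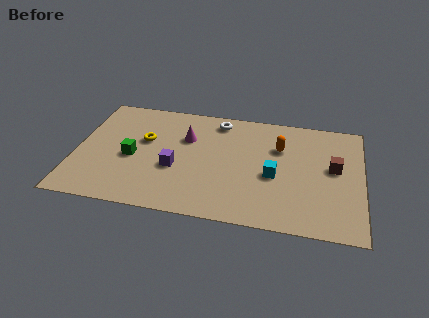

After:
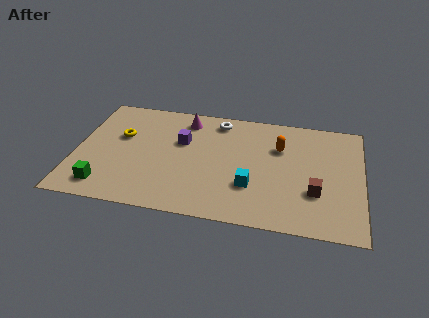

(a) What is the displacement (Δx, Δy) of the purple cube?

(0.2, 1.9)

From the two frames, the purple cube sits at roughly (4.6, 3.1) before and (4.8, 5.0) after.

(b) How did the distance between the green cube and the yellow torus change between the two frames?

+2.2

Before: roughly 1.4 units apart; after: 3.6. That's 2.2 units further apart.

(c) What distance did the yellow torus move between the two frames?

1.1

From (3.1, 4.8) to (2.0, 4.9), the yellow torus covered √(1.1² + 0.1²) ≈ 1.1 units.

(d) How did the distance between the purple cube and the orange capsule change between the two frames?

-0.7

They were about 5.2 units apart before and 4.5 after — 0.7 units closer together.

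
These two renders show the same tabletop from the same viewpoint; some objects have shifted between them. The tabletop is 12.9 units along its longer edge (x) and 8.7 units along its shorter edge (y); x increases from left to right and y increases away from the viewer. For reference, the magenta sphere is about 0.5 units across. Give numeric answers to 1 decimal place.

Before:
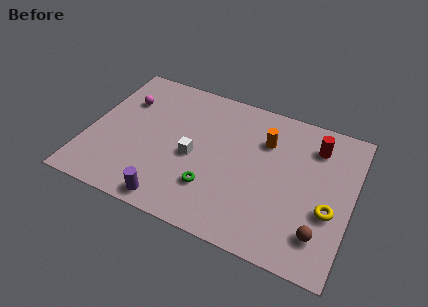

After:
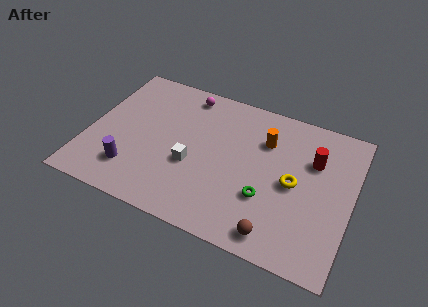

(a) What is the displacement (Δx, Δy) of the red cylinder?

(0.0, -0.9)

From the two frames, the red cylinder sits at roughly (10.9, 6.8) before and (10.9, 5.9) after.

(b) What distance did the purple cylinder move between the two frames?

2.4

The purple cylinder was near (4.5, 0.9) before and (2.4, 2.0) after, so it travelled √(2.1² + 1.1²) ≈ 2.4 units.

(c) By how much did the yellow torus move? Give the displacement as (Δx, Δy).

(-1.8, 0.9)

The yellow torus was at about (11.9, 3.3) and moved to about (10.1, 4.2).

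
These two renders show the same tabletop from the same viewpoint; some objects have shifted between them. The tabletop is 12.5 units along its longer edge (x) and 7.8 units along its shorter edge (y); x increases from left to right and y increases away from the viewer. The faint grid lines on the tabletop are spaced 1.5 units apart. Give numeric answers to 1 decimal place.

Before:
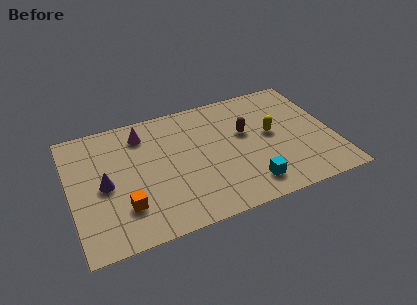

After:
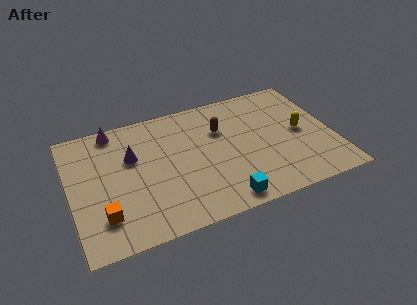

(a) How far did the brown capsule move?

1.3

From (8.4, 4.7) to (7.3, 5.3), the brown capsule covered √(1.1² + 0.6²) ≈ 1.3 units.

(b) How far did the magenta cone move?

1.5

The magenta cone moved from about (3.6, 6.3) to (2.3, 7.0), a distance of √(1.3² + 0.7²) ≈ 1.5.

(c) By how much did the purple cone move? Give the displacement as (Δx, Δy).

(1.4, 1.3)

The purple cone started near (1.6, 3.7) and ended near (3.0, 5.0).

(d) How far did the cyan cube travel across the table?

1.4

The cyan cube was near (8.2, 1.4) before and (6.9, 0.9) after, so it travelled √(1.3² + 0.5²) ≈ 1.4 units.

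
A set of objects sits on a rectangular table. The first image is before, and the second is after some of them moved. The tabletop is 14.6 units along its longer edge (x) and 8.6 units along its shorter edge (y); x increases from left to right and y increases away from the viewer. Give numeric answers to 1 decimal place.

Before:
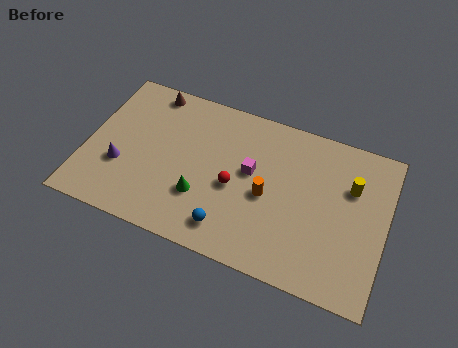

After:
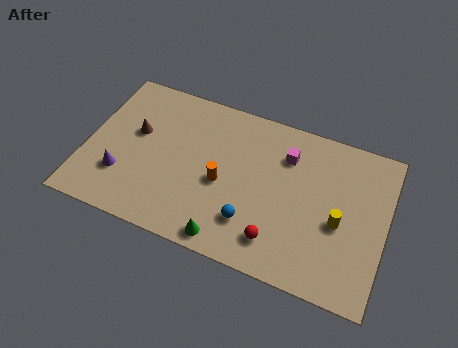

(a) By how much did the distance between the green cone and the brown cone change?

+0.6

The distance was about 5.9 in the first image and 6.5 in the second, so they moved 0.6 units further apart.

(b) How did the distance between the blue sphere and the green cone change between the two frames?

-0.3

The distance was about 1.9 in the first image and 1.6 in the second, so they moved 0.3 units closer together.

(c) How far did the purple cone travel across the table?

0.5

From (1.8, 3.0) to (1.9, 2.5), the purple cone covered √(0.1² + 0.5²) ≈ 0.5 units.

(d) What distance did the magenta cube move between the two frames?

2.2

The magenta cube moved from about (8.0, 4.9) to (9.6, 6.4), a distance of √(1.6² + 1.5²) ≈ 2.2.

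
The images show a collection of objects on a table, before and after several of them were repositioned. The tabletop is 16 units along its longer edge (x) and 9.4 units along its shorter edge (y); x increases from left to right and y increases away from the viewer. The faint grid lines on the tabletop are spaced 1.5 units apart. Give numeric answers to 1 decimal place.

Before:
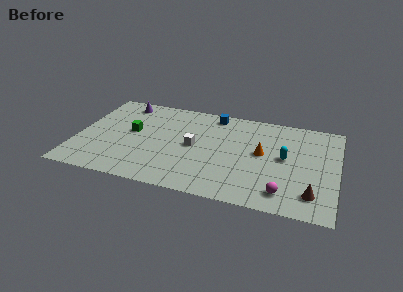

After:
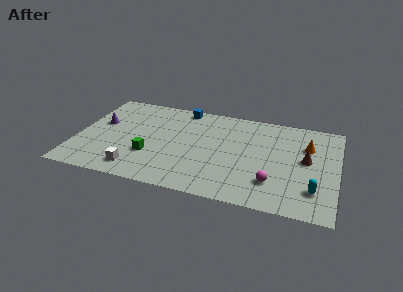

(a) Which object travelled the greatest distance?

the white cube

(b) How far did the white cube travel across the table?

4.6

From (7.2, 4.7) to (3.9, 1.5), the white cube covered √(3.3² + 3.2²) ≈ 4.6 units.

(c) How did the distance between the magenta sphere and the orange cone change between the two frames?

+0.7

Before: roughly 3.8 units apart; after: 4.5. That's 0.7 units further apart.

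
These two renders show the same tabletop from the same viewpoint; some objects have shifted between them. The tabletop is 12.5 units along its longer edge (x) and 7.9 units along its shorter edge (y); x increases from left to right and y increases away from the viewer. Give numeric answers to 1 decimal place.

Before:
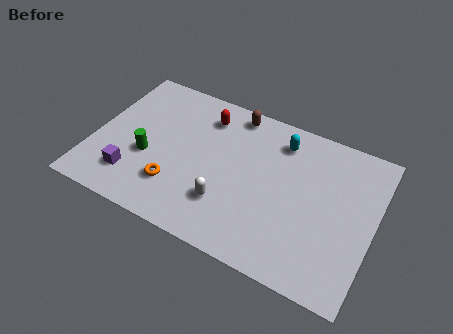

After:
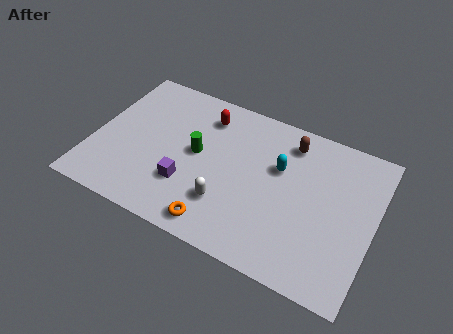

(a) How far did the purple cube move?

2.5

The purple cube was near (2.0, 1.8) before and (4.4, 2.4) after, so it travelled √(2.4² + 0.6²) ≈ 2.5 units.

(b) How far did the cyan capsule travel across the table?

1.4

From (8.1, 6.4) to (8.2, 5.0), the cyan capsule covered √(0.1² + 1.4²) ≈ 1.4 units.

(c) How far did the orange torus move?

2.4

The orange torus moved from about (3.9, 2.1) to (6.0, 1.0), a distance of √(2.1² + 1.1²) ≈ 2.4.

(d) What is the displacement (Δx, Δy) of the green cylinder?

(2.1, 1.1)

The green cylinder was at about (2.5, 3.1) and moved to about (4.6, 4.2).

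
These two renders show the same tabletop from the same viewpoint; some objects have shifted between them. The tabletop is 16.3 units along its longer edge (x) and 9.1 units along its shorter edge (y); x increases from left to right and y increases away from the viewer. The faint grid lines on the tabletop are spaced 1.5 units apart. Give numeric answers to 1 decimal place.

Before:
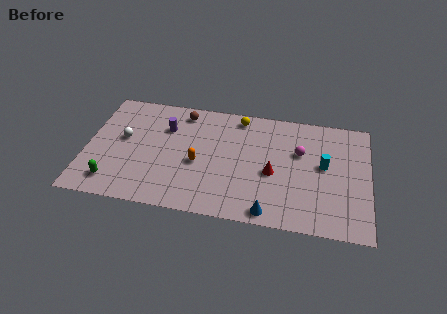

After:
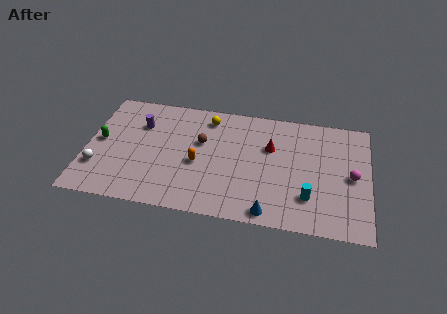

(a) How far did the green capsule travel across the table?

3.2

The green capsule moved from about (1.7, 1.6) to (0.8, 4.7), a distance of √(0.9² + 3.1²) ≈ 3.2.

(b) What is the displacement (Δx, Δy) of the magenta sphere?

(3.0, -1.4)

The magenta sphere started near (12.3, 5.8) and ended near (15.3, 4.4).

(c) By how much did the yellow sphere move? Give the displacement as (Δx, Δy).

(-1.8, -0.4)

The yellow sphere started near (8.7, 8.0) and ended near (6.9, 7.6).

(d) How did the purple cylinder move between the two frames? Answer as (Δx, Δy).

(-1.5, 0.0)

The purple cylinder started near (4.5, 6.4) and ended near (3.0, 6.4).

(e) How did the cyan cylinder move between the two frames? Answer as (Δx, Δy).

(-0.8, -2.6)

The cyan cylinder was at about (13.7, 5.0) and moved to about (12.9, 2.4).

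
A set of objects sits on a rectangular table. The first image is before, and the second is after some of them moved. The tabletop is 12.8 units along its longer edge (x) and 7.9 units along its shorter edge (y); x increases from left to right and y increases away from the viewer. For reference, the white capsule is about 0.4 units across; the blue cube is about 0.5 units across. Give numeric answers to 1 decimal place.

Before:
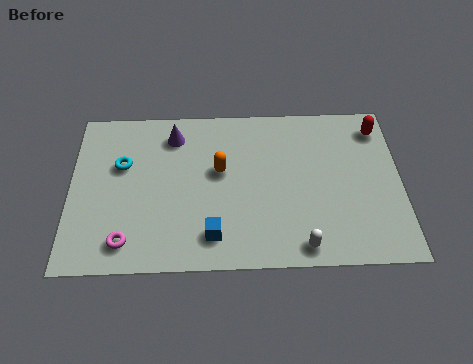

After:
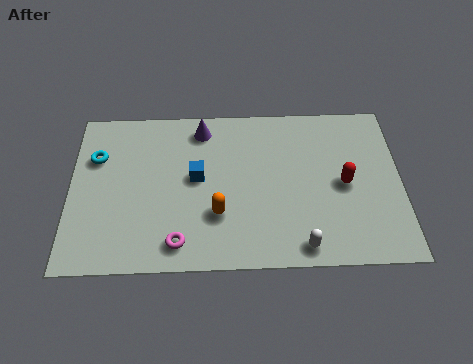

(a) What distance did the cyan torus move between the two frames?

1.1

The cyan torus moved from about (2.0, 5.0) to (1.0, 5.4), a distance of √(1.0² + 0.4²) ≈ 1.1.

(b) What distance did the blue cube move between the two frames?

2.9

From (5.5, 1.5) to (4.9, 4.3), the blue cube covered √(0.6² + 2.8²) ≈ 2.9 units.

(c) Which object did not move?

the white capsule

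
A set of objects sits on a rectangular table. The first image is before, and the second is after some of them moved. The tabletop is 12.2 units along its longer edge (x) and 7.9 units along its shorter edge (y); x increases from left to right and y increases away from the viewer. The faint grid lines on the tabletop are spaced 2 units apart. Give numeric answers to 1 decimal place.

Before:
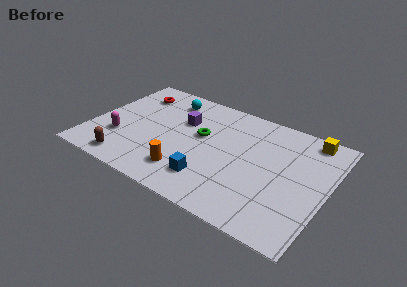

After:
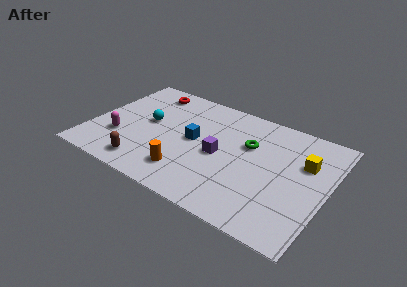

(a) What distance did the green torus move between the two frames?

2.5

The green torus moved from about (5.6, 4.6) to (8.0, 5.1), a distance of √(2.4² + 0.5²) ≈ 2.5.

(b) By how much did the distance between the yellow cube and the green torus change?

-2.9

They were about 5.8 units apart before and 2.9 after — 2.9 units closer together.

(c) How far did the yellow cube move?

1.8

The yellow cube moved from about (10.9, 7.0) to (10.9, 5.2), a distance of √(0.0² + 1.8²) ≈ 1.8.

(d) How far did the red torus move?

0.9

The red torus moved from about (1.7, 6.2) to (2.4, 6.7), a distance of √(0.7² + 0.5²) ≈ 0.9.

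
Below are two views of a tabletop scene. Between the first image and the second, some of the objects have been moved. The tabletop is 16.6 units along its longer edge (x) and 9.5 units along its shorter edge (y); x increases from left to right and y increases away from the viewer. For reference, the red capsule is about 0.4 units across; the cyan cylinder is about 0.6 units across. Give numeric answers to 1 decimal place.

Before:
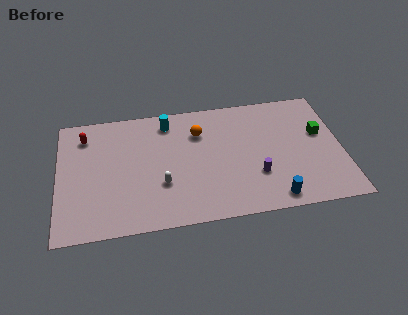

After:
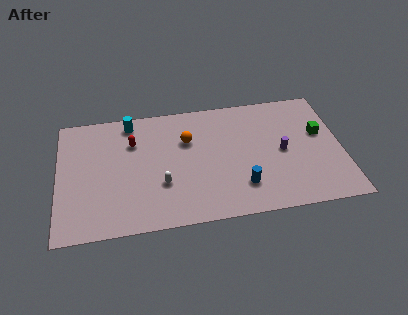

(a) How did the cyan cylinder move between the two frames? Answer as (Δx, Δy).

(-2.2, 0.3)

From the two frames, the cyan cylinder sits at roughly (6.5, 8.0) before and (4.3, 8.3) after.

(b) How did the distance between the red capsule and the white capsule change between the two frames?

-2.4

Before: roughly 6.2 units apart; after: 3.8. That's 2.4 units closer together.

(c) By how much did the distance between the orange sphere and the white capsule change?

-0.8

They were about 4.4 units apart before and 3.6 after — 0.8 units closer together.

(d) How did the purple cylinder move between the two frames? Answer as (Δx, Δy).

(1.6, 1.6)

The purple cylinder was at about (11.5, 3.0) and moved to about (13.1, 4.6).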